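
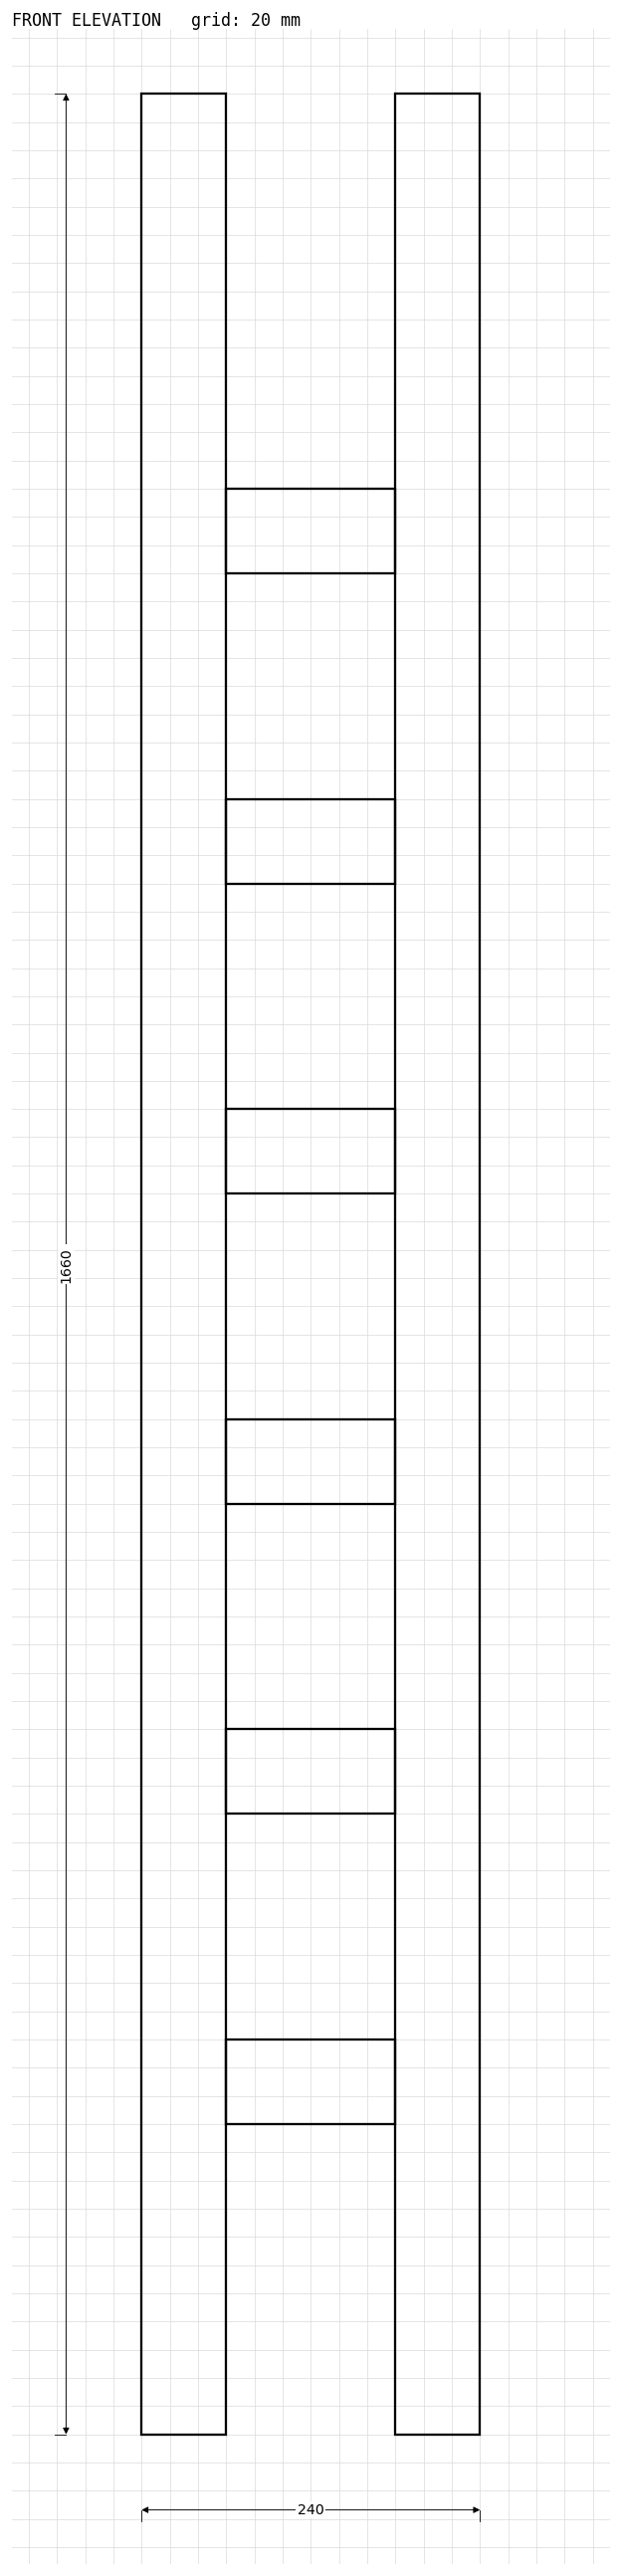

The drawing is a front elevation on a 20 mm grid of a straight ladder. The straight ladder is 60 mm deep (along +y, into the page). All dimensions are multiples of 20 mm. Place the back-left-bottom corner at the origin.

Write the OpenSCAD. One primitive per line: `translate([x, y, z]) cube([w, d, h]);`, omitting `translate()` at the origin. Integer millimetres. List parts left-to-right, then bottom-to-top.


cube([60, 60, 1660]);
translate([60, 0, 220]) cube([120, 60, 60]);
translate([60, 0, 440]) cube([120, 60, 60]);
translate([60, 0, 660]) cube([120, 60, 60]);
translate([60, 0, 880]) cube([120, 60, 60]);
translate([60, 0, 1100]) cube([120, 60, 60]);
translate([60, 0, 1320]) cube([120, 60, 60]);
translate([180, 0, 0]) cube([60, 60, 1660]);


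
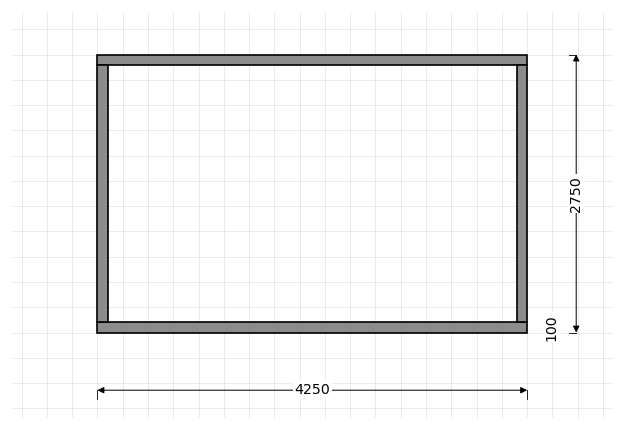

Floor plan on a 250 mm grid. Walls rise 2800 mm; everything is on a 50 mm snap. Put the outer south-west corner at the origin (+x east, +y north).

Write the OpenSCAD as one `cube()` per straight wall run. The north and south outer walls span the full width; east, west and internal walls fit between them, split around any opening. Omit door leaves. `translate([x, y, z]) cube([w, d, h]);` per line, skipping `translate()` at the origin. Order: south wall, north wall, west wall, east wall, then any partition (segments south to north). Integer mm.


cube([4250, 100, 2800]);
translate([0, 2650, 0]) cube([4250, 100, 2800]);
translate([0, 100, 0]) cube([100, 2550, 2800]);
translate([4150, 100, 0]) cube([100, 2550, 2800]);


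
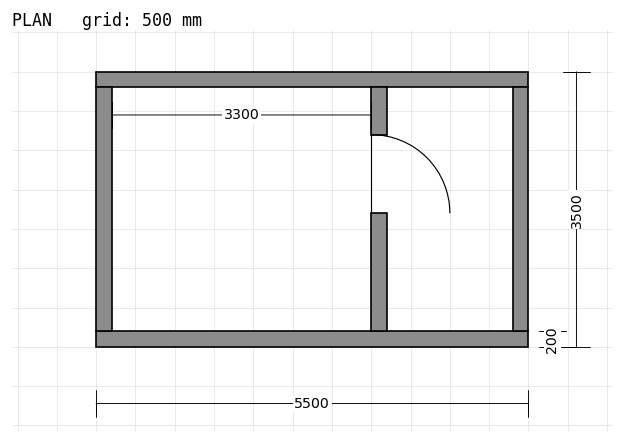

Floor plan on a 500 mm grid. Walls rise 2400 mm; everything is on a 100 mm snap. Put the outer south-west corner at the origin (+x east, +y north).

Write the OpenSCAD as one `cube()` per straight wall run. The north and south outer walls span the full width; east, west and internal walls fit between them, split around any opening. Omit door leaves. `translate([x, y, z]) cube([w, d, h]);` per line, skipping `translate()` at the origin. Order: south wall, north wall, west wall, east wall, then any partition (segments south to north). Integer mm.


cube([5500, 200, 2400]);
translate([0, 3300, 0]) cube([5500, 200, 2400]);
translate([0, 200, 0]) cube([200, 3100, 2400]);
translate([5300, 200, 0]) cube([200, 3100, 2400]);
translate([3500, 200, 0]) cube([200, 1500, 2400]);
translate([3500, 2700, 0]) cube([200, 600, 2400]);


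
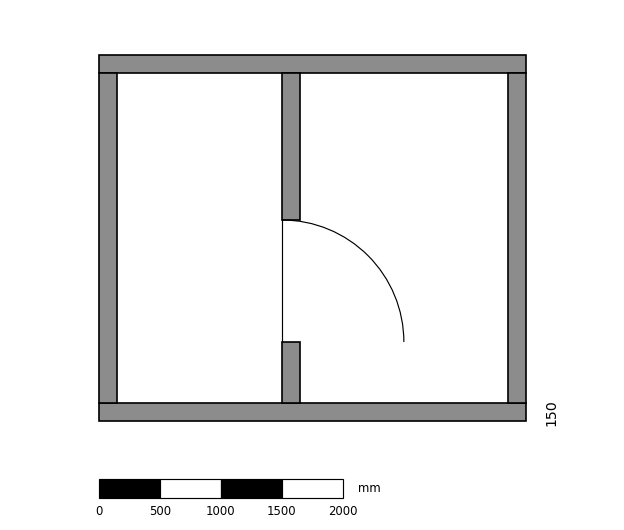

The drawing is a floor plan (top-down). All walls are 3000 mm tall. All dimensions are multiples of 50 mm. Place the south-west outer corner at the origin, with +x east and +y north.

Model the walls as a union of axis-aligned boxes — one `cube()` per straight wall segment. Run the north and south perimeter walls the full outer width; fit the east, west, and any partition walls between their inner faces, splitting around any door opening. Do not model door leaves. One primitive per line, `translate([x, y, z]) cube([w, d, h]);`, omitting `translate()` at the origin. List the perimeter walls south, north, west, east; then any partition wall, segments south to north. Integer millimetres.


cube([3500, 150, 3000]);
translate([0, 2850, 0]) cube([3500, 150, 3000]);
translate([0, 150, 0]) cube([150, 2700, 3000]);
translate([3350, 150, 0]) cube([150, 2700, 3000]);
translate([1500, 150, 0]) cube([150, 500, 3000]);
translate([1500, 1650, 0]) cube([150, 1200, 3000]);


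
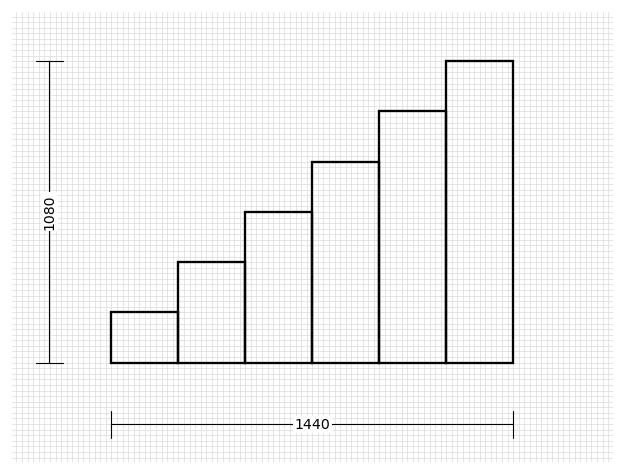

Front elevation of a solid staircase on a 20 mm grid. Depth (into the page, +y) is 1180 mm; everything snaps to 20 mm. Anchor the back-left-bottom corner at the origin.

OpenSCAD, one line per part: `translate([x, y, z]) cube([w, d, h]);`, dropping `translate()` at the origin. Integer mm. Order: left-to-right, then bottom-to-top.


cube([240, 1180, 180]);
translate([240, 0, 0]) cube([240, 1180, 360]);
translate([480, 0, 0]) cube([240, 1180, 540]);
translate([720, 0, 0]) cube([240, 1180, 720]);
translate([960, 0, 0]) cube([240, 1180, 900]);
translate([1200, 0, 0]) cube([240, 1180, 1080]);


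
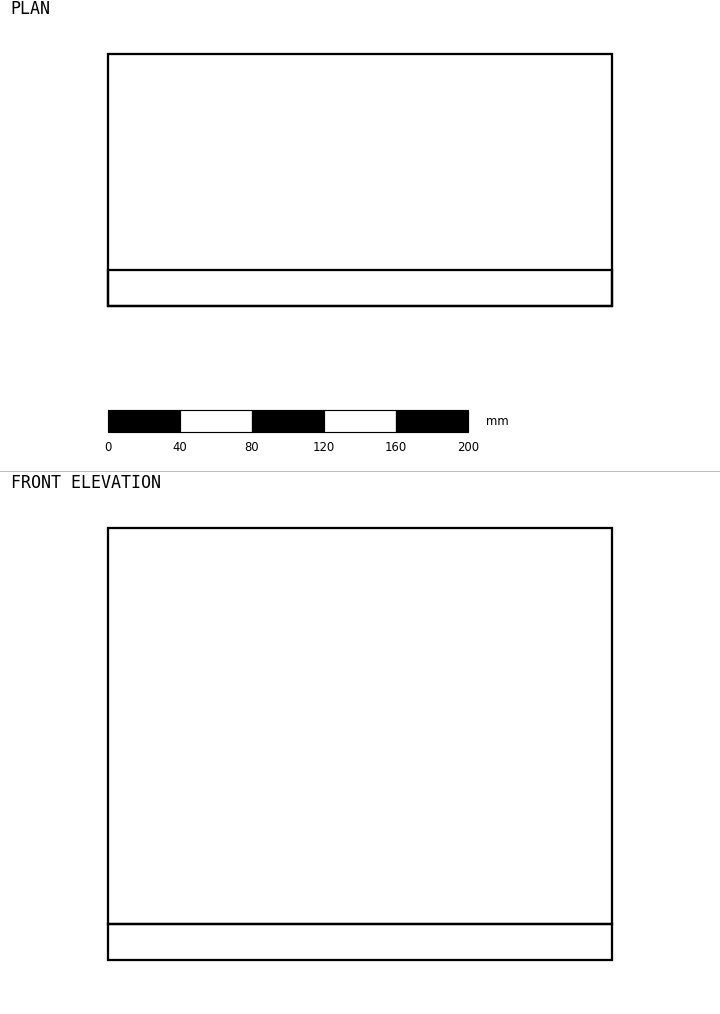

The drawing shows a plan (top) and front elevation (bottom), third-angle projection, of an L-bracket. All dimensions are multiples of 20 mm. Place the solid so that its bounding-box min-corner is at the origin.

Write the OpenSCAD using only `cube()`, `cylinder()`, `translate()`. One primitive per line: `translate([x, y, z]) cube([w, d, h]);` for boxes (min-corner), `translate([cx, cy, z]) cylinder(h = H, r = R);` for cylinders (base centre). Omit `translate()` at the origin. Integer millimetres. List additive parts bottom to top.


cube([280, 140, 20]);
translate([0, 0, 20]) cube([280, 20, 220]);


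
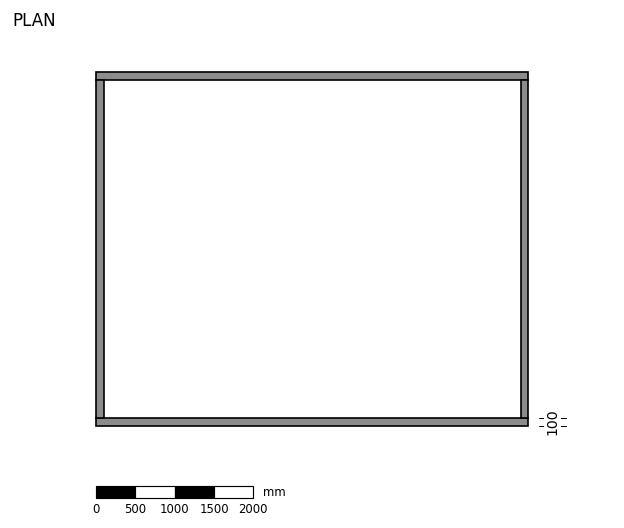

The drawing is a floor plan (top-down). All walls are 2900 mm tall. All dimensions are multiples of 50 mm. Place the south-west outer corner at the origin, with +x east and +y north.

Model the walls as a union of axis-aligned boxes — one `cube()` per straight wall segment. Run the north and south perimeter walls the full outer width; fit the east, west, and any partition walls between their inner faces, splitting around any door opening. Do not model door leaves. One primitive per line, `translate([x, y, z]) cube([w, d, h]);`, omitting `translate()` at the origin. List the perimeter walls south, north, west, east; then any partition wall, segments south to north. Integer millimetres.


cube([5500, 100, 2900]);
translate([0, 4400, 0]) cube([5500, 100, 2900]);
translate([0, 100, 0]) cube([100, 4300, 2900]);
translate([5400, 100, 0]) cube([100, 4300, 2900]);


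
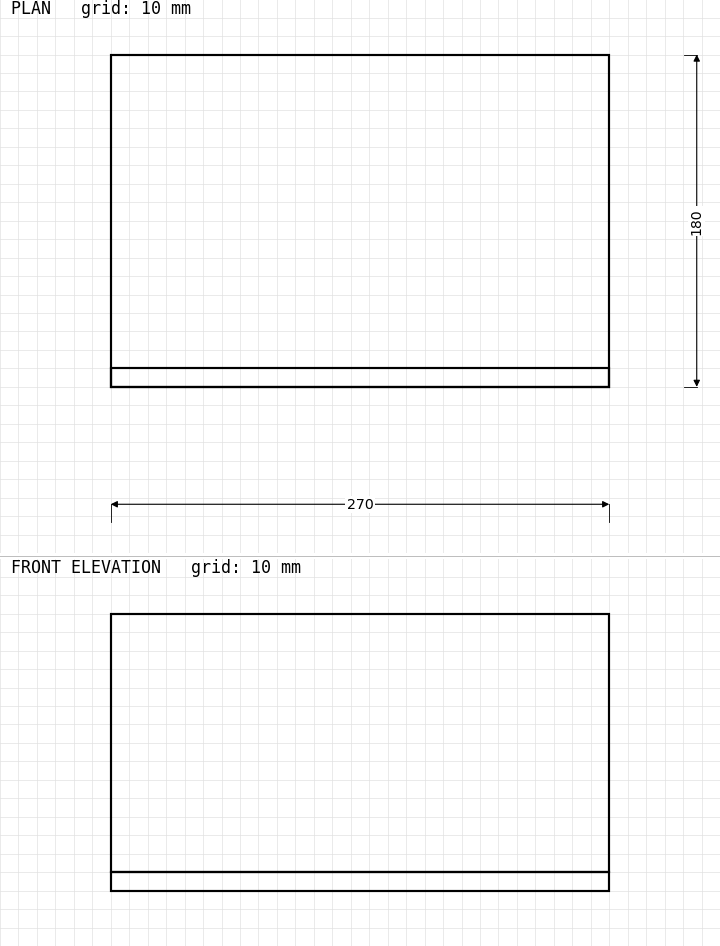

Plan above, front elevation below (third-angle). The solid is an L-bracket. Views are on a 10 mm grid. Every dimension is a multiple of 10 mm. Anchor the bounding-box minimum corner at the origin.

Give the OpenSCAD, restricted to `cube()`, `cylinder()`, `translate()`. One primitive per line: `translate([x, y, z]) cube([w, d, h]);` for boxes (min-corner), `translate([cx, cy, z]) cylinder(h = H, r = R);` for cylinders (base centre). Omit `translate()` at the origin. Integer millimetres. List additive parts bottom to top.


cube([270, 180, 10]);
translate([0, 0, 10]) cube([270, 10, 140]);


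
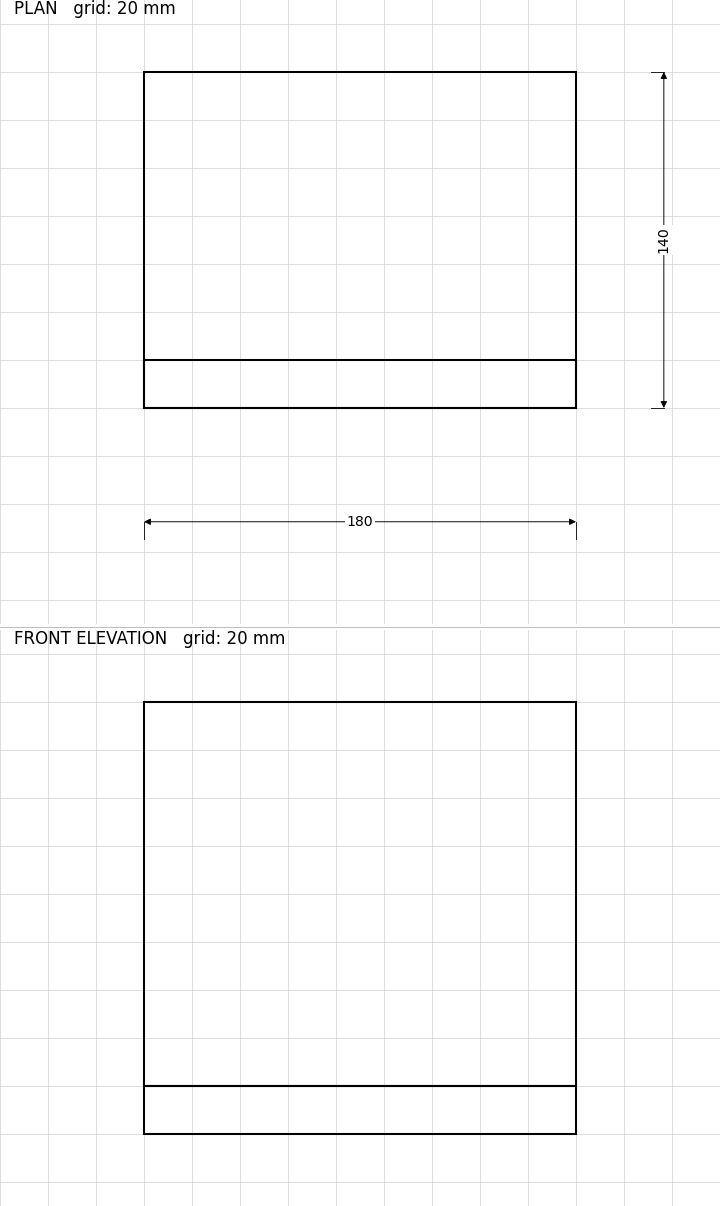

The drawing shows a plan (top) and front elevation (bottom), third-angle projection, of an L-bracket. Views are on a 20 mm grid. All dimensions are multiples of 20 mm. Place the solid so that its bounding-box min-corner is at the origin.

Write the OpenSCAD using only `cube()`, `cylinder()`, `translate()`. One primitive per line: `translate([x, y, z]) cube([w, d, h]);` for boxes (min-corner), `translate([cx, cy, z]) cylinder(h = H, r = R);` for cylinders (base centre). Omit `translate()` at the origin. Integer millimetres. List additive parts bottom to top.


cube([180, 140, 20]);
translate([0, 0, 20]) cube([180, 20, 160]);


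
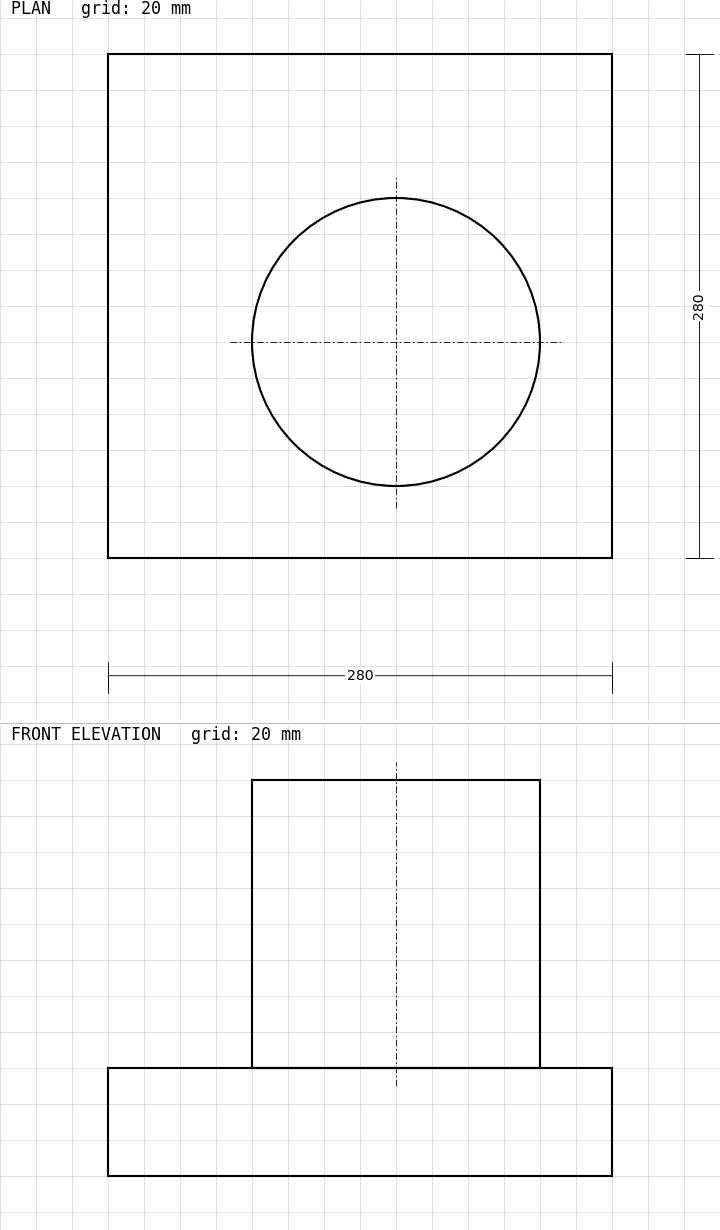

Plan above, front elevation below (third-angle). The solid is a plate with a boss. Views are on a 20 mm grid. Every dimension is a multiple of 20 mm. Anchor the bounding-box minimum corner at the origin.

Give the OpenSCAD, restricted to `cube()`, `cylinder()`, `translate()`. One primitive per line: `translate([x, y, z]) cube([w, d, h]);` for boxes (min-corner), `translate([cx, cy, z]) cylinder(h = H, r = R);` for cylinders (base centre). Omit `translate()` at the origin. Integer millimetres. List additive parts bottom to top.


cube([280, 280, 60]);
translate([160, 120, 60]) cylinder(h = 160, r = 80);


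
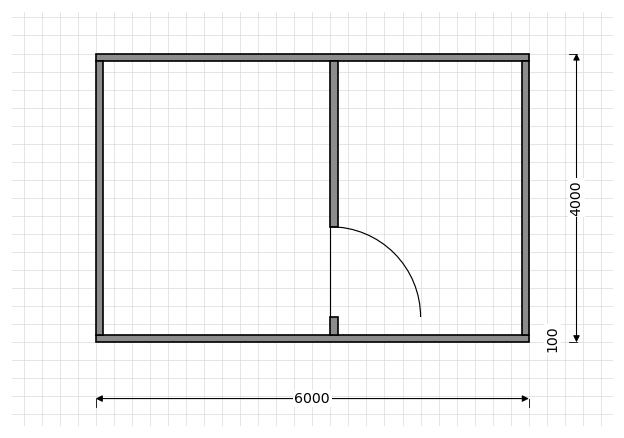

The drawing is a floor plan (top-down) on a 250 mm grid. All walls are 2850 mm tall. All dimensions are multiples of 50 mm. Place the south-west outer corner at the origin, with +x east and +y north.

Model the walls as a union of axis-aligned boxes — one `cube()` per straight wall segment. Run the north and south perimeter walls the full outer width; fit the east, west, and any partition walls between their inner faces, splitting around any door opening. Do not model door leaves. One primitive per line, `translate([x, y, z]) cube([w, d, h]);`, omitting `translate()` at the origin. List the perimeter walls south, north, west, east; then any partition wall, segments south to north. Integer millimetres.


cube([6000, 100, 2850]);
translate([0, 3900, 0]) cube([6000, 100, 2850]);
translate([0, 100, 0]) cube([100, 3800, 2850]);
translate([5900, 100, 0]) cube([100, 3800, 2850]);
translate([3250, 100, 0]) cube([100, 250, 2850]);
translate([3250, 1600, 0]) cube([100, 2300, 2850]);


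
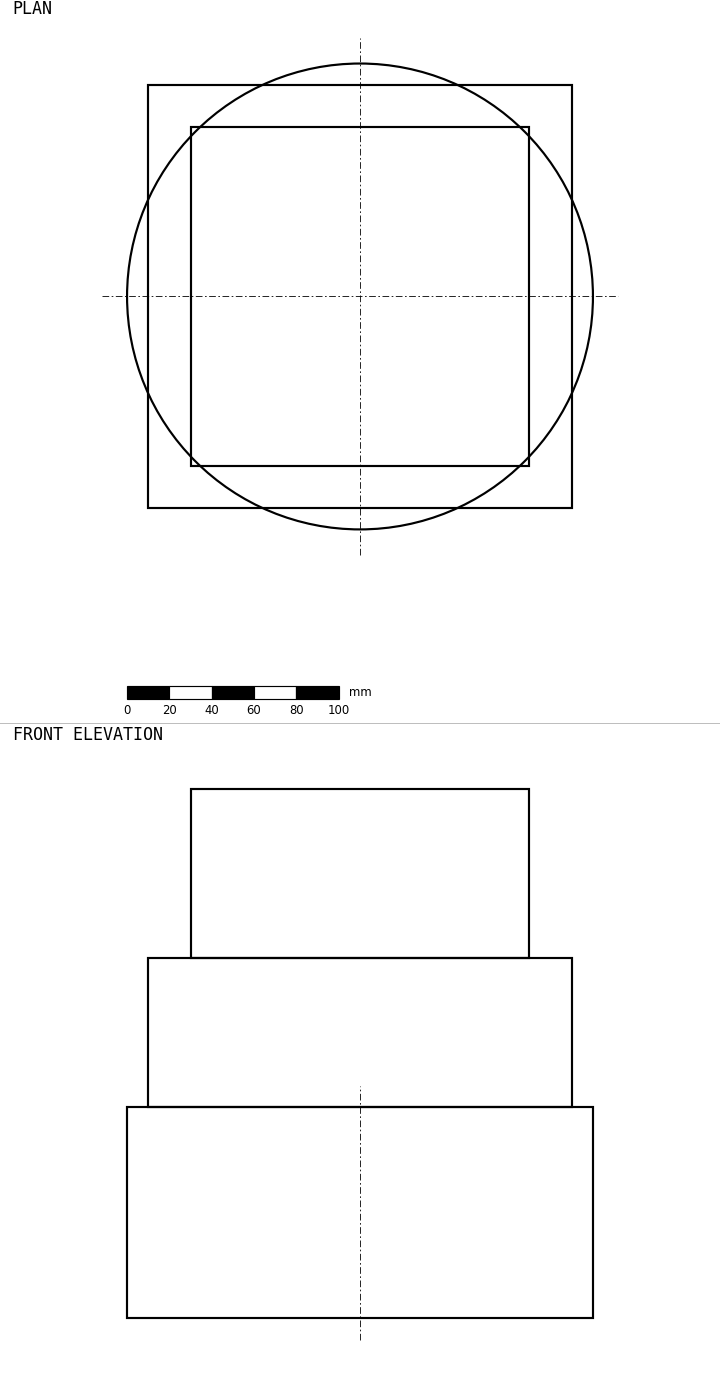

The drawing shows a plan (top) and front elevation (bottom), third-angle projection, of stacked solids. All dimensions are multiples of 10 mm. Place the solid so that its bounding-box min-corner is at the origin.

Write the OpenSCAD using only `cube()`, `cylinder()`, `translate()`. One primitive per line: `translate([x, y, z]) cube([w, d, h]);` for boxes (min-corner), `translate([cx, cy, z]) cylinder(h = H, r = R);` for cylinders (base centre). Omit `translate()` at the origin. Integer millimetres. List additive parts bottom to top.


translate([110, 110, 0]) cylinder(h = 100, r = 110);
translate([10, 10, 100]) cube([200, 200, 70]);
translate([30, 30, 170]) cube([160, 160, 80]);


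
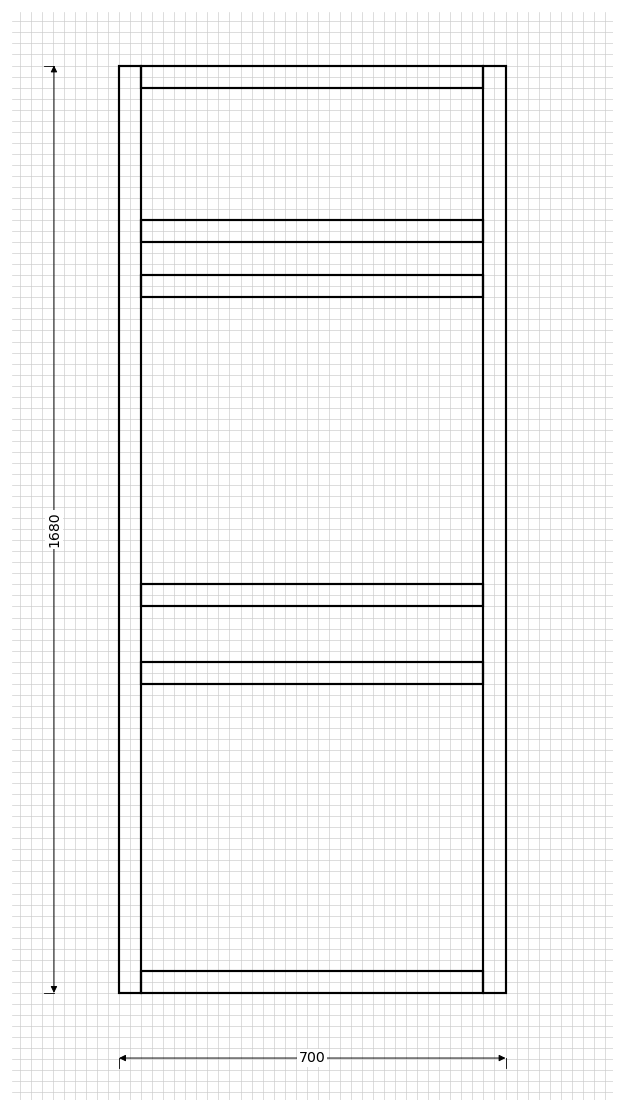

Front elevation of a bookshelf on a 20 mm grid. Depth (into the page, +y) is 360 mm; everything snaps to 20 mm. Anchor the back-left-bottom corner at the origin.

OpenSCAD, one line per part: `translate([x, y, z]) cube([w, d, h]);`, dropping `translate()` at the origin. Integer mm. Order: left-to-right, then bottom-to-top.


cube([40, 360, 1680]);
translate([40, 0, 0]) cube([620, 360, 40]);
translate([40, 0, 560]) cube([620, 360, 40]);
translate([40, 0, 700]) cube([620, 360, 40]);
translate([40, 0, 1260]) cube([620, 360, 40]);
translate([40, 0, 1360]) cube([620, 360, 40]);
translate([40, 0, 1640]) cube([620, 360, 40]);
translate([660, 0, 0]) cube([40, 360, 1680]);


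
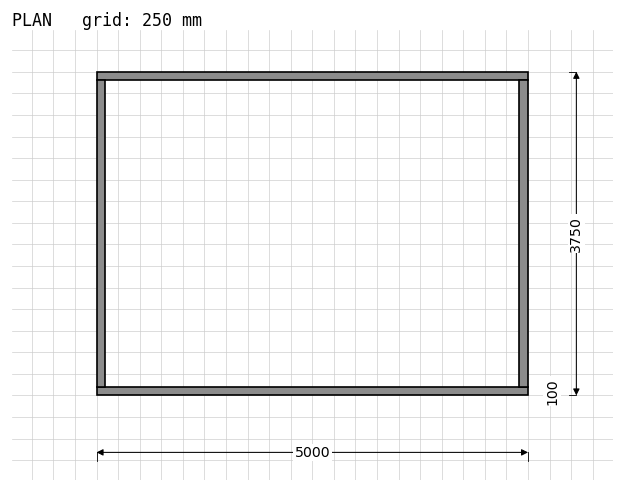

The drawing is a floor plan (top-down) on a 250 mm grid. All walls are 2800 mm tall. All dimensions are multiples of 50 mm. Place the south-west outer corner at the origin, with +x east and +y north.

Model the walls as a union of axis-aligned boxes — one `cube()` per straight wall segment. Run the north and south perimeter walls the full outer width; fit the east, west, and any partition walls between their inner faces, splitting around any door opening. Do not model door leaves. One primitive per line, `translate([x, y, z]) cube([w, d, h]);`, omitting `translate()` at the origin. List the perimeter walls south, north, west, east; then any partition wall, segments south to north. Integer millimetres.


cube([5000, 100, 2800]);
translate([0, 3650, 0]) cube([5000, 100, 2800]);
translate([0, 100, 0]) cube([100, 3550, 2800]);
translate([4900, 100, 0]) cube([100, 3550, 2800]);


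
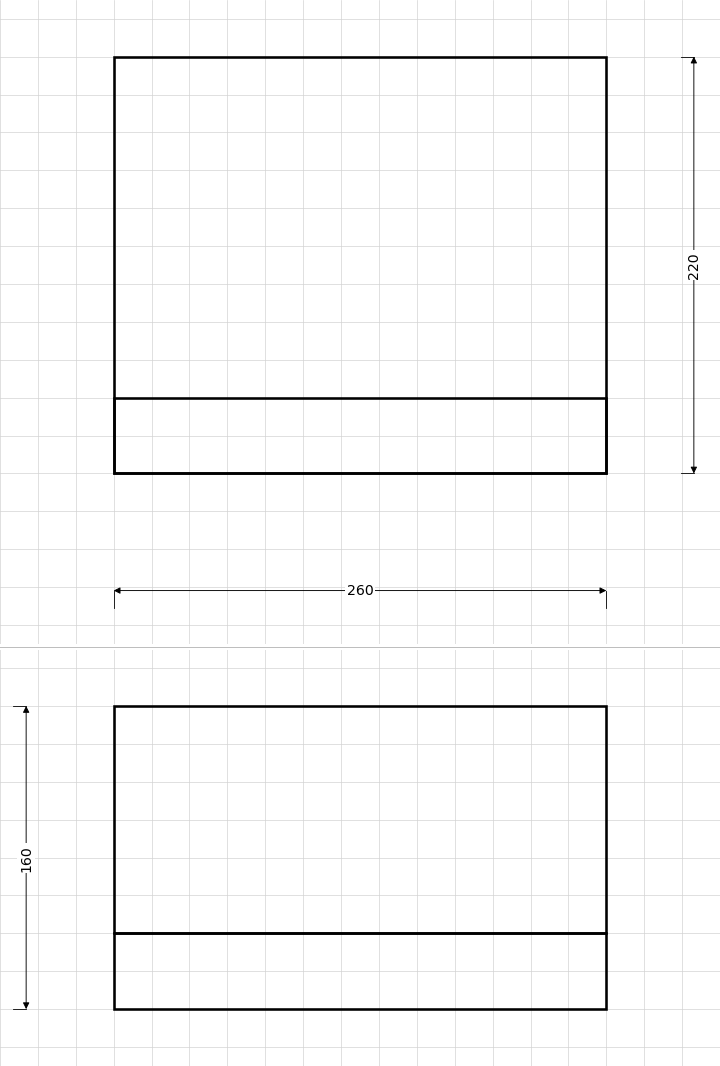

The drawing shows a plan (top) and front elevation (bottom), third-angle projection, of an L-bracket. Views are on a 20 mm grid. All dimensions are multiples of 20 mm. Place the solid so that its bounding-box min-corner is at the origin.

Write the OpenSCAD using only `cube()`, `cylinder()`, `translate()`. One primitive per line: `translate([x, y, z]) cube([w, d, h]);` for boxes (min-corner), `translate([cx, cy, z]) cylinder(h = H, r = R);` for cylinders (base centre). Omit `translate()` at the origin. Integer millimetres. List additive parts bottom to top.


cube([260, 220, 40]);
translate([0, 0, 40]) cube([260, 40, 120]);


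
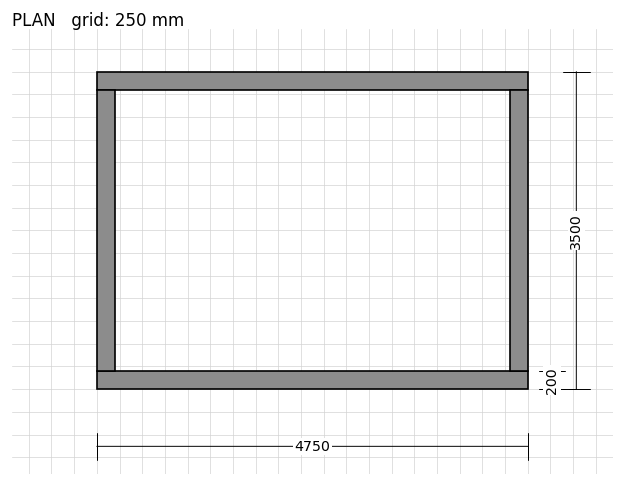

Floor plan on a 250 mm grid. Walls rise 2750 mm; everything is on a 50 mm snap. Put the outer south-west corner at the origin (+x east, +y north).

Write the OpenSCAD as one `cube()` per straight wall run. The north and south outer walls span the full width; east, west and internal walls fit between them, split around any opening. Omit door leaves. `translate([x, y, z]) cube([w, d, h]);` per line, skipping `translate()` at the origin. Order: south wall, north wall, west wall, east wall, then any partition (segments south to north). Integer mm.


cube([4750, 200, 2750]);
translate([0, 3300, 0]) cube([4750, 200, 2750]);
translate([0, 200, 0]) cube([200, 3100, 2750]);
translate([4550, 200, 0]) cube([200, 3100, 2750]);


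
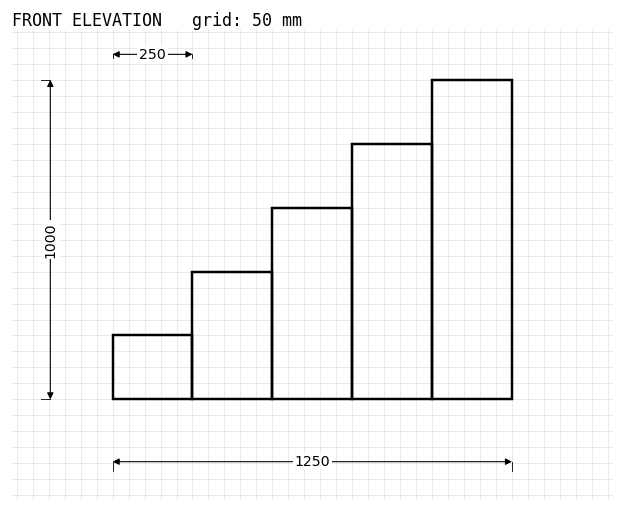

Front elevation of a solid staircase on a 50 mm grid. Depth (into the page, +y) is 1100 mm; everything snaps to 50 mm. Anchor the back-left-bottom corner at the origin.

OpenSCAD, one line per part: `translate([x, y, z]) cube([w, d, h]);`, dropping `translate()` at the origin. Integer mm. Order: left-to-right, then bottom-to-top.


cube([250, 1100, 200]);
translate([250, 0, 0]) cube([250, 1100, 400]);
translate([500, 0, 0]) cube([250, 1100, 600]);
translate([750, 0, 0]) cube([250, 1100, 800]);
translate([1000, 0, 0]) cube([250, 1100, 1000]);


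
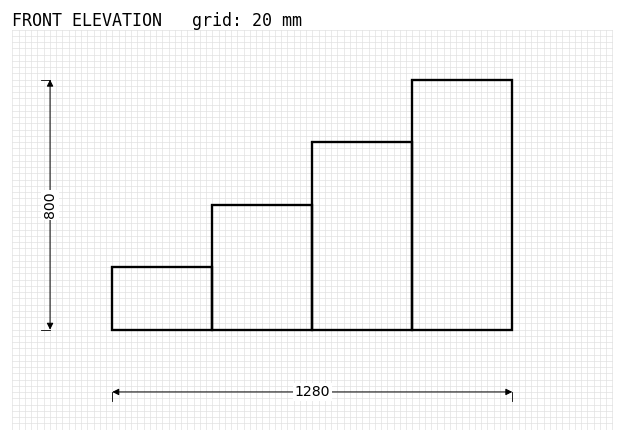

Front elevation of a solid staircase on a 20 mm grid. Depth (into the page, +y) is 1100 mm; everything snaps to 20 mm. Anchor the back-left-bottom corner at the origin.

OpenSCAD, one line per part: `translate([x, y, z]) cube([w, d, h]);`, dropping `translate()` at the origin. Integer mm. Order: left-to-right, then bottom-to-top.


cube([320, 1100, 200]);
translate([320, 0, 0]) cube([320, 1100, 400]);
translate([640, 0, 0]) cube([320, 1100, 600]);
translate([960, 0, 0]) cube([320, 1100, 800]);


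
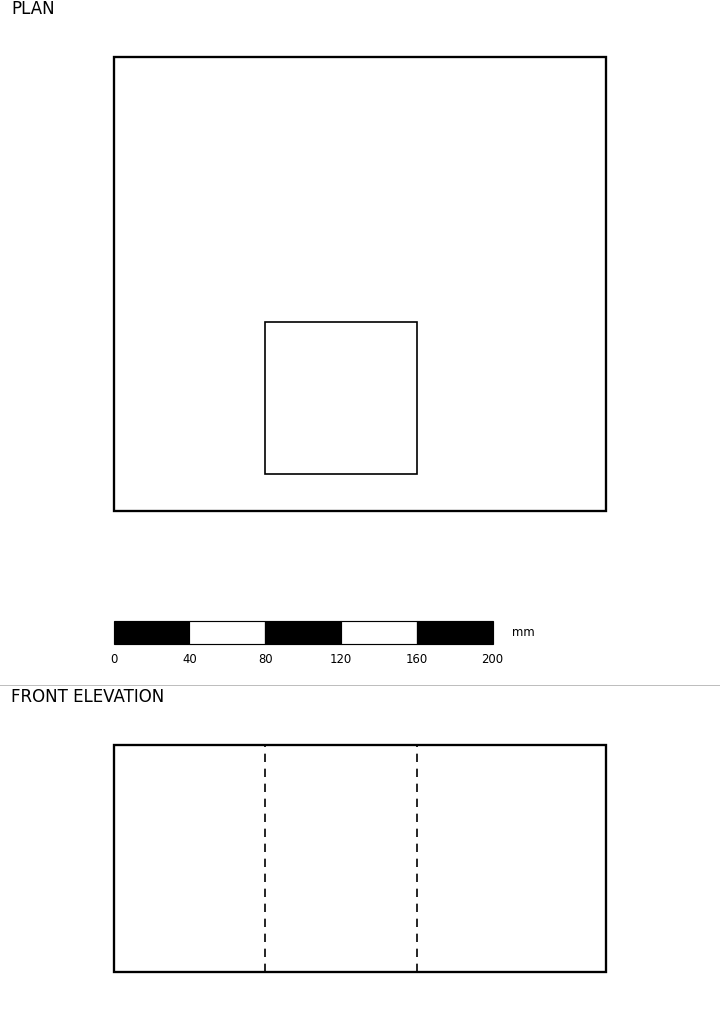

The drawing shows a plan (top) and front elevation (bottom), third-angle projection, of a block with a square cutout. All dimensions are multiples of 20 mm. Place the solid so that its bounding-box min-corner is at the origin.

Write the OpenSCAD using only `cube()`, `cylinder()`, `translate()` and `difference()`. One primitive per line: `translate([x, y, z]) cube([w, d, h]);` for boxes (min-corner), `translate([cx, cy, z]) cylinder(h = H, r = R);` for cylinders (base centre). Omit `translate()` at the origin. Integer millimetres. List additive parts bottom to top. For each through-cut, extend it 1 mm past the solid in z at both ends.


difference() {
  cube([260, 240, 120]);
  translate([80, 20, -1]) cube([80, 80, 122]);
}


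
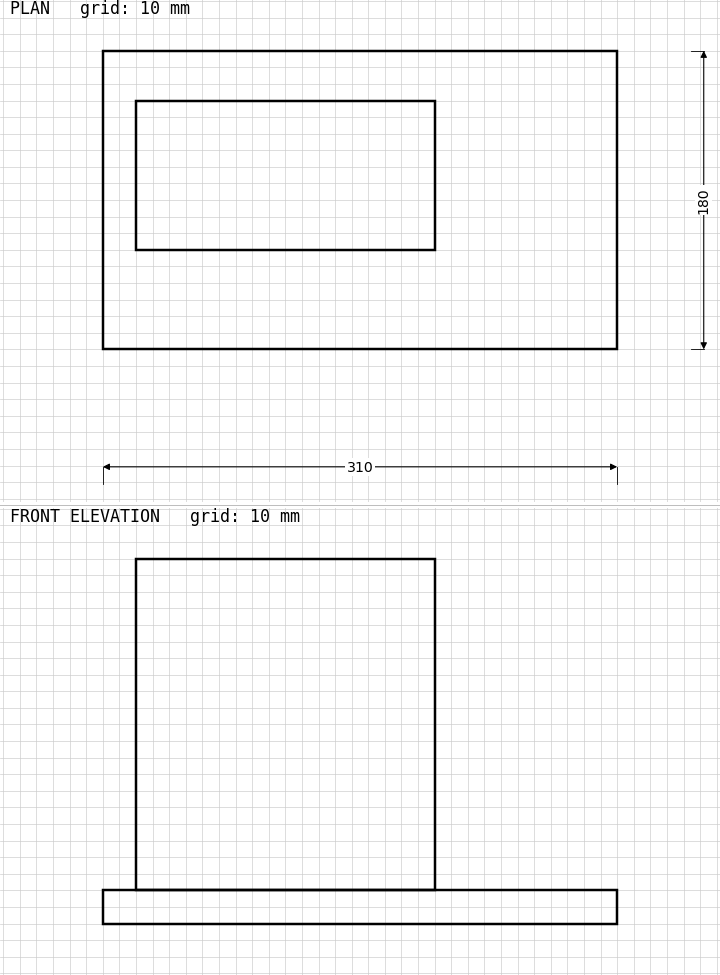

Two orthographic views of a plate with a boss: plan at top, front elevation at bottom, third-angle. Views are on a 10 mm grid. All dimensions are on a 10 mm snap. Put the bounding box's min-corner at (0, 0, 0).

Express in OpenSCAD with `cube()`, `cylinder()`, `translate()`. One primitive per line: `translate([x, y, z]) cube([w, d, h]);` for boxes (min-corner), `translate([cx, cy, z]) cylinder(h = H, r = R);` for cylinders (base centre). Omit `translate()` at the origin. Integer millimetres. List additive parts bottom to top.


cube([310, 180, 20]);
translate([20, 60, 20]) cube([180, 90, 200]);


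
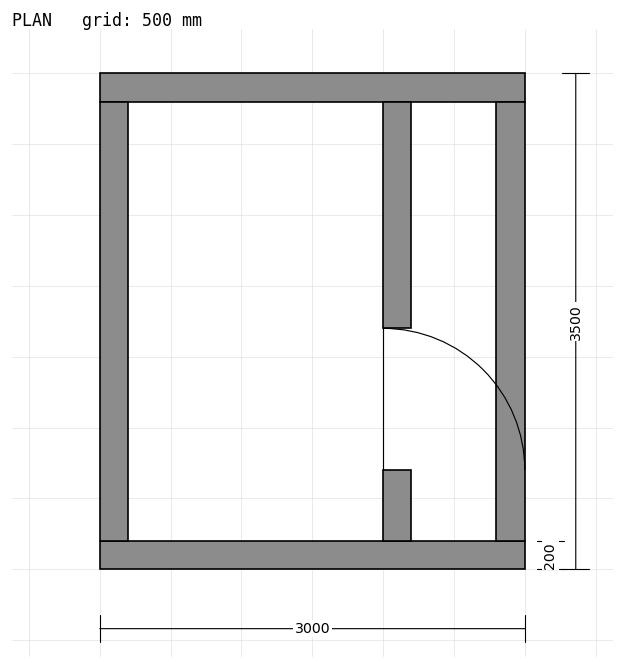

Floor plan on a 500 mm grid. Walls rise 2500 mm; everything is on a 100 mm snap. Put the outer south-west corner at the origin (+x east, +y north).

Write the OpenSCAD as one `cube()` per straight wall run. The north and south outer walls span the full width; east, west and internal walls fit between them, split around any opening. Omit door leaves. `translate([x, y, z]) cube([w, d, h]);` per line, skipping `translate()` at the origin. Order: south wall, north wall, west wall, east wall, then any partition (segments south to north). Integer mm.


cube([3000, 200, 2500]);
translate([0, 3300, 0]) cube([3000, 200, 2500]);
translate([0, 200, 0]) cube([200, 3100, 2500]);
translate([2800, 200, 0]) cube([200, 3100, 2500]);
translate([2000, 200, 0]) cube([200, 500, 2500]);
translate([2000, 1700, 0]) cube([200, 1600, 2500]);


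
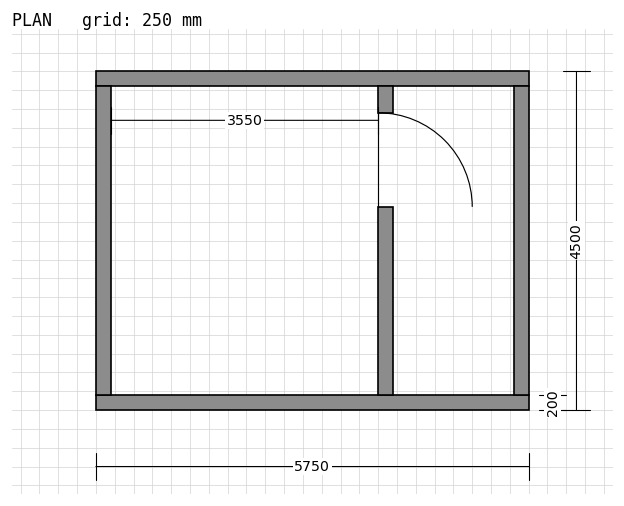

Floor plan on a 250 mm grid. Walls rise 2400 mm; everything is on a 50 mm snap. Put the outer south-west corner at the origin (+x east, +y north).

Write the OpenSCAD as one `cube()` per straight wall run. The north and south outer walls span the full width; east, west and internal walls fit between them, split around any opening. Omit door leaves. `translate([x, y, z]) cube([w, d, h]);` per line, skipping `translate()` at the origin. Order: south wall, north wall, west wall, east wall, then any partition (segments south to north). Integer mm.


cube([5750, 200, 2400]);
translate([0, 4300, 0]) cube([5750, 200, 2400]);
translate([0, 200, 0]) cube([200, 4100, 2400]);
translate([5550, 200, 0]) cube([200, 4100, 2400]);
translate([3750, 200, 0]) cube([200, 2500, 2400]);
translate([3750, 3950, 0]) cube([200, 350, 2400]);


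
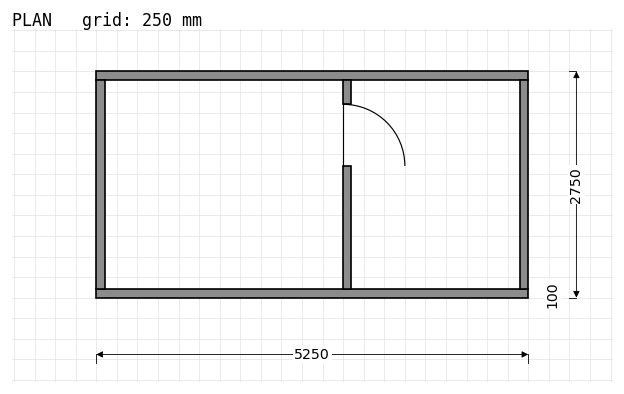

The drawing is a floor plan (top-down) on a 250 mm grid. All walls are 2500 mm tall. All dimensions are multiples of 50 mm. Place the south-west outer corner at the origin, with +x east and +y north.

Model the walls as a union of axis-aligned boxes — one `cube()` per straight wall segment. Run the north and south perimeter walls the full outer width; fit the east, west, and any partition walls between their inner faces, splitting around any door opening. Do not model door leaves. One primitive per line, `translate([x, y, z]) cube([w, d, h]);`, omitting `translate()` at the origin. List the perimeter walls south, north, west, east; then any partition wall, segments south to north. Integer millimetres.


cube([5250, 100, 2500]);
translate([0, 2650, 0]) cube([5250, 100, 2500]);
translate([0, 100, 0]) cube([100, 2550, 2500]);
translate([5150, 100, 0]) cube([100, 2550, 2500]);
translate([3000, 100, 0]) cube([100, 1500, 2500]);
translate([3000, 2350, 0]) cube([100, 300, 2500]);


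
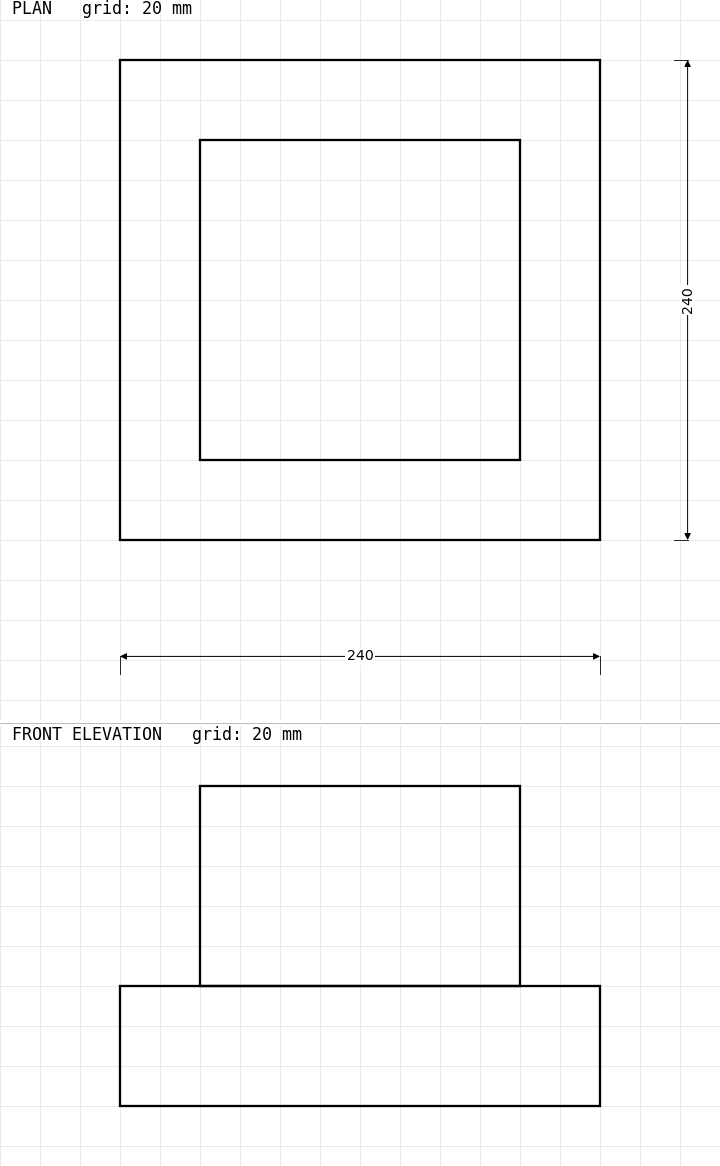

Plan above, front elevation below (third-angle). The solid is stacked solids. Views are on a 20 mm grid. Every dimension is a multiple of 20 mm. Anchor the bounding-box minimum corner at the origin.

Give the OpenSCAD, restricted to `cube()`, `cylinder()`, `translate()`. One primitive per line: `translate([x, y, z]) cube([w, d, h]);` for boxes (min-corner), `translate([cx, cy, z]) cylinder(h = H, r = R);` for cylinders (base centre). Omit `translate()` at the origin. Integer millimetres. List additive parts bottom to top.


cube([240, 240, 60]);
translate([40, 40, 60]) cube([160, 160, 100]);


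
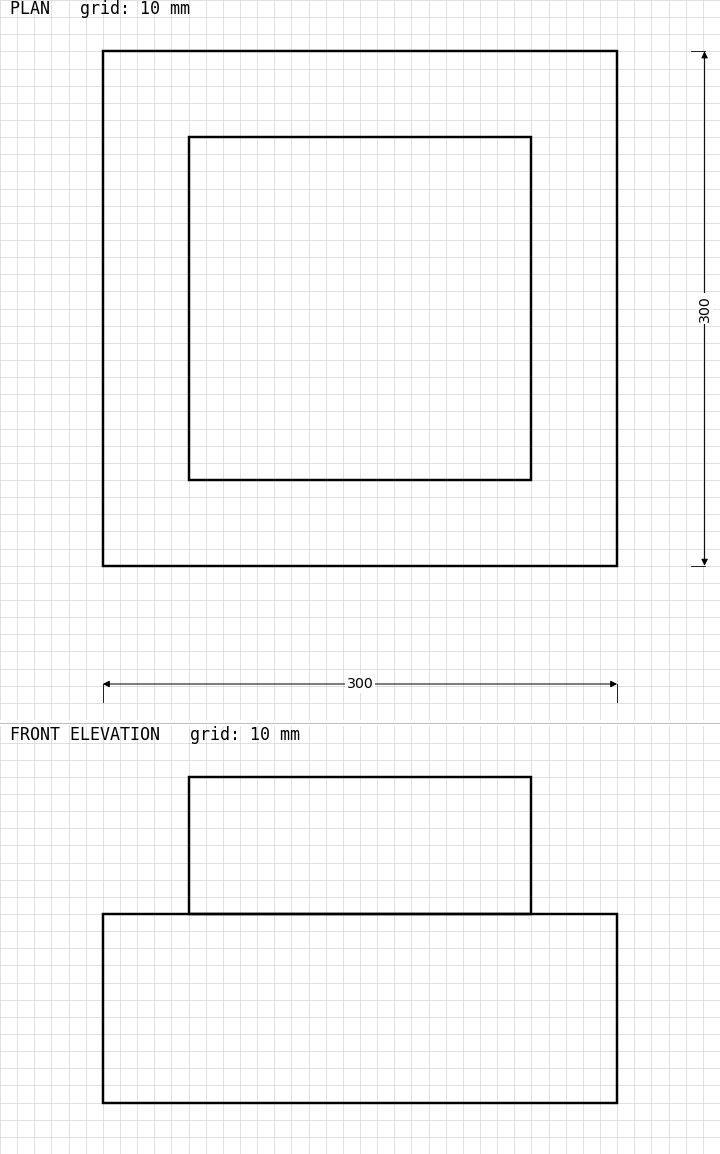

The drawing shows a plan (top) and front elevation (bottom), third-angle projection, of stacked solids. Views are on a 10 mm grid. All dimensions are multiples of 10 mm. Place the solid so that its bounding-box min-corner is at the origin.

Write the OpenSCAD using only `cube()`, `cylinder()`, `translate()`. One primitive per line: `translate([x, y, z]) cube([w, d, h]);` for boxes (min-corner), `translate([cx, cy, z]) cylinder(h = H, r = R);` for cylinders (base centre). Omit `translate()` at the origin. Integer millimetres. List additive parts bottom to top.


cube([300, 300, 110]);
translate([50, 50, 110]) cube([200, 200, 80]);


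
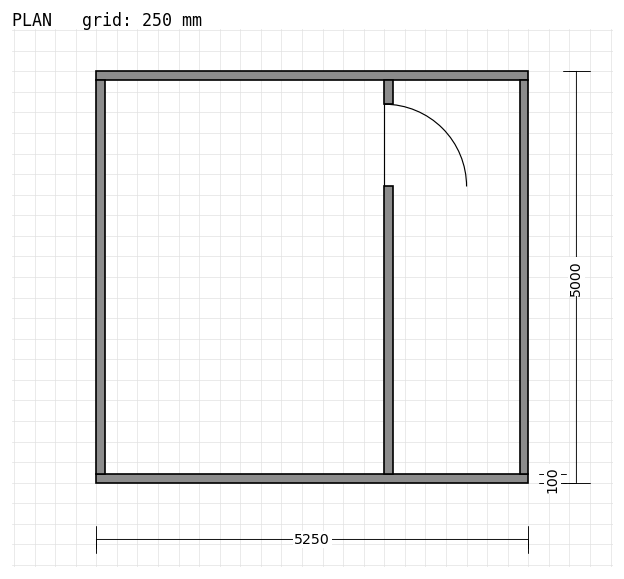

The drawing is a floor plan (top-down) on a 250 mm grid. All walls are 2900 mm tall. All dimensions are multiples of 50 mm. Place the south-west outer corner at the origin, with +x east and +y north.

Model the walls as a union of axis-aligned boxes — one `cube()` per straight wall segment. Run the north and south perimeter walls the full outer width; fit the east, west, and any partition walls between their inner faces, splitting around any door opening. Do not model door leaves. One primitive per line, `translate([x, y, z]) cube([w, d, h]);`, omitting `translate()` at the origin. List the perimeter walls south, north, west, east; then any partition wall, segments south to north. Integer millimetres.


cube([5250, 100, 2900]);
translate([0, 4900, 0]) cube([5250, 100, 2900]);
translate([0, 100, 0]) cube([100, 4800, 2900]);
translate([5150, 100, 0]) cube([100, 4800, 2900]);
translate([3500, 100, 0]) cube([100, 3500, 2900]);
translate([3500, 4600, 0]) cube([100, 300, 2900]);


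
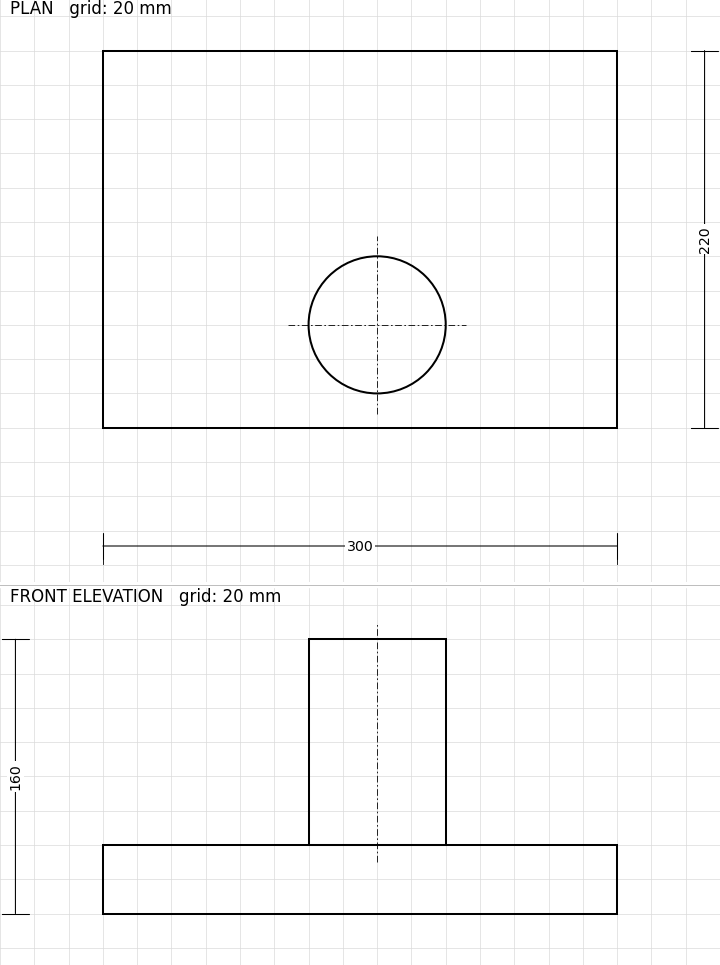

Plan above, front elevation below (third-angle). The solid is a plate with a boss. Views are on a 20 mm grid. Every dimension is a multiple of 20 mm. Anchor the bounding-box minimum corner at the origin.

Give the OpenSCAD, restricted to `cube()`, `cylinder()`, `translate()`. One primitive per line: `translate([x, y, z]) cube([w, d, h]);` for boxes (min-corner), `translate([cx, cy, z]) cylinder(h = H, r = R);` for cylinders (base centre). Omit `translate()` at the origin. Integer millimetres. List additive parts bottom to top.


cube([300, 220, 40]);
translate([160, 60, 40]) cylinder(h = 120, r = 40);


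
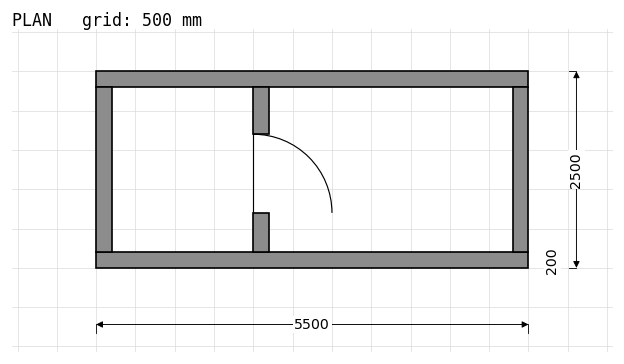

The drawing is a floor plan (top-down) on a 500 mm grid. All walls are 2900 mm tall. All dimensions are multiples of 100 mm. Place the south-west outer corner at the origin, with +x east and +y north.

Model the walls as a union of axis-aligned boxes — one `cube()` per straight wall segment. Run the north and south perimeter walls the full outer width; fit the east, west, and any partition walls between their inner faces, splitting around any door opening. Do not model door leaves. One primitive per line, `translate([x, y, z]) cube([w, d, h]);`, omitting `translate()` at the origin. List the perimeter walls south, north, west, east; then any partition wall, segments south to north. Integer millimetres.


cube([5500, 200, 2900]);
translate([0, 2300, 0]) cube([5500, 200, 2900]);
translate([0, 200, 0]) cube([200, 2100, 2900]);
translate([5300, 200, 0]) cube([200, 2100, 2900]);
translate([2000, 200, 0]) cube([200, 500, 2900]);
translate([2000, 1700, 0]) cube([200, 600, 2900]);


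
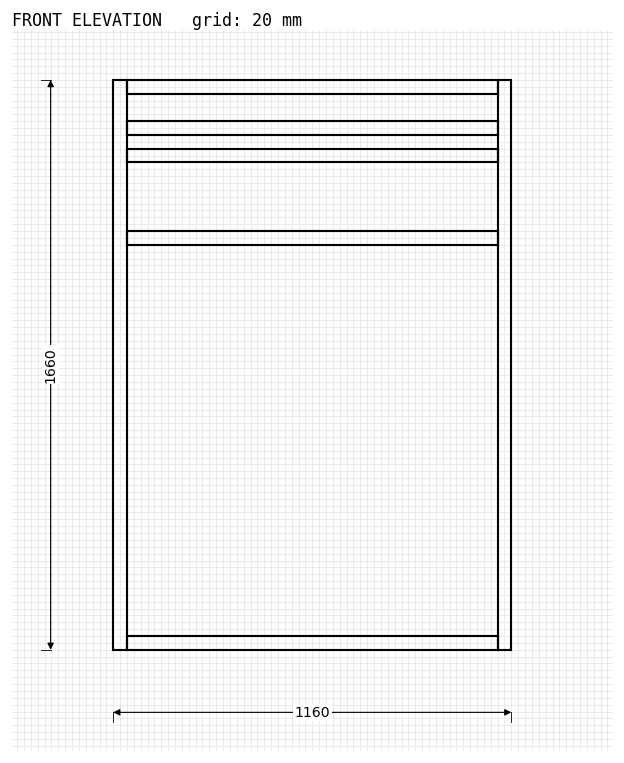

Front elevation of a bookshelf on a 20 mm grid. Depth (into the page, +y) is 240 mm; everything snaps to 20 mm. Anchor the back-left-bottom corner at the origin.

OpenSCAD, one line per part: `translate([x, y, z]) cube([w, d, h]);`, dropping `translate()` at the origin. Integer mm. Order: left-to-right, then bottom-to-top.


cube([40, 240, 1660]);
translate([40, 0, 0]) cube([1080, 240, 40]);
translate([40, 0, 1180]) cube([1080, 240, 40]);
translate([40, 0, 1420]) cube([1080, 240, 40]);
translate([40, 0, 1500]) cube([1080, 240, 40]);
translate([40, 0, 1620]) cube([1080, 240, 40]);
translate([1120, 0, 0]) cube([40, 240, 1660]);


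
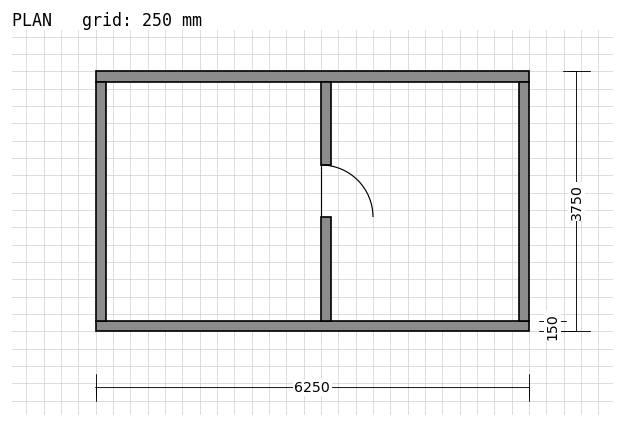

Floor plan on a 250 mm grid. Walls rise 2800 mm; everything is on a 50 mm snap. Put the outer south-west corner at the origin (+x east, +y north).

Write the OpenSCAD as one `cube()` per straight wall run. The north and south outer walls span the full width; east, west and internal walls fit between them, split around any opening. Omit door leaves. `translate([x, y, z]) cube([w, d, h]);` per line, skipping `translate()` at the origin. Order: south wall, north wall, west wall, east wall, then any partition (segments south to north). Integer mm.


cube([6250, 150, 2800]);
translate([0, 3600, 0]) cube([6250, 150, 2800]);
translate([0, 150, 0]) cube([150, 3450, 2800]);
translate([6100, 150, 0]) cube([150, 3450, 2800]);
translate([3250, 150, 0]) cube([150, 1500, 2800]);
translate([3250, 2400, 0]) cube([150, 1200, 2800]);


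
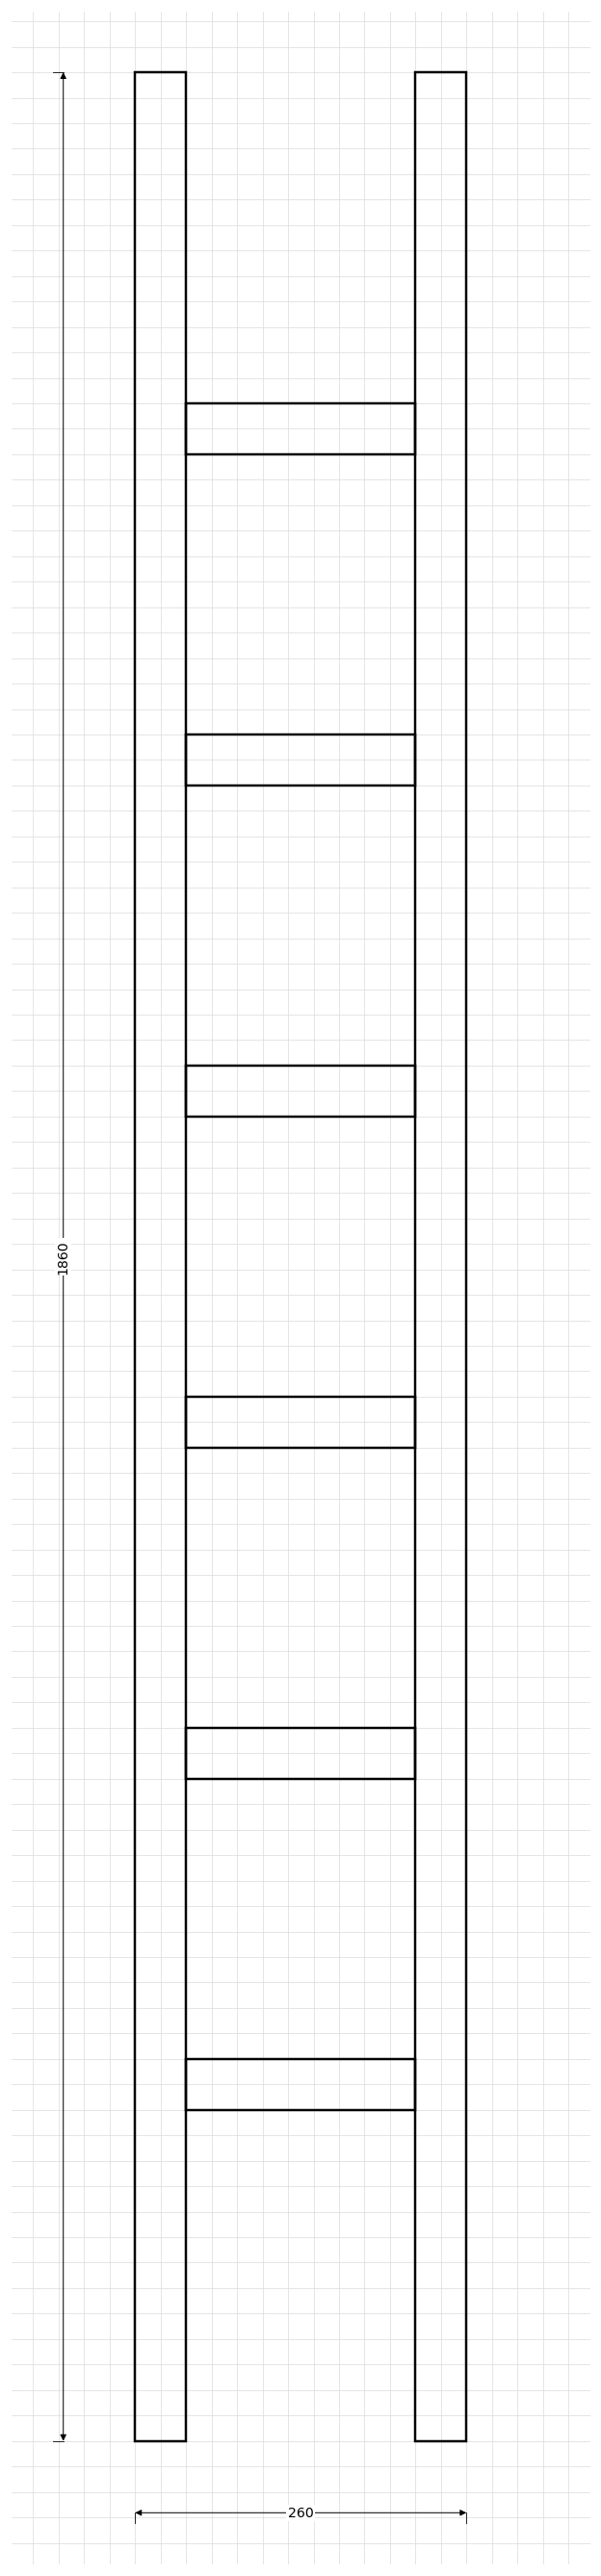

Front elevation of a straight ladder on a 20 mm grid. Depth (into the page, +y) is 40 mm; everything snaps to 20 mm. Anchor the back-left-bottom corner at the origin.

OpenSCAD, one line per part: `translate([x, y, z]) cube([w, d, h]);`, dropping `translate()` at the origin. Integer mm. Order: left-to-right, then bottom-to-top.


cube([40, 40, 1860]);
translate([40, 0, 260]) cube([180, 40, 40]);
translate([40, 0, 520]) cube([180, 40, 40]);
translate([40, 0, 780]) cube([180, 40, 40]);
translate([40, 0, 1040]) cube([180, 40, 40]);
translate([40, 0, 1300]) cube([180, 40, 40]);
translate([40, 0, 1560]) cube([180, 40, 40]);
translate([220, 0, 0]) cube([40, 40, 1860]);


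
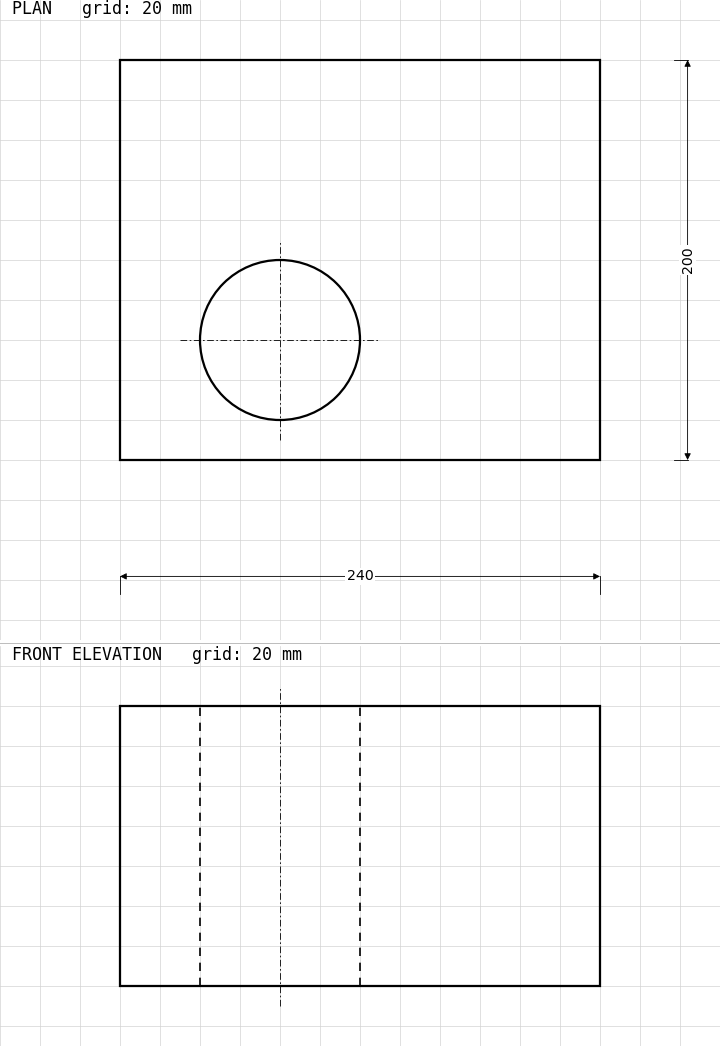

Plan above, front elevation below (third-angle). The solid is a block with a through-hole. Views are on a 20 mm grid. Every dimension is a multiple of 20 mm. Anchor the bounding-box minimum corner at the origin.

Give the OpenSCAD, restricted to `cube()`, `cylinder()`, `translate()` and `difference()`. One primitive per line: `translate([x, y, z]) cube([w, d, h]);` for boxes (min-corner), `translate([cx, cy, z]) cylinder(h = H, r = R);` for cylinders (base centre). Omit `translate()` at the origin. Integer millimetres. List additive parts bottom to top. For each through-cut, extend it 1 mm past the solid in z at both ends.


difference() {
  cube([240, 200, 140]);
  translate([80, 60, -1]) cylinder(h = 142, r = 40);
}


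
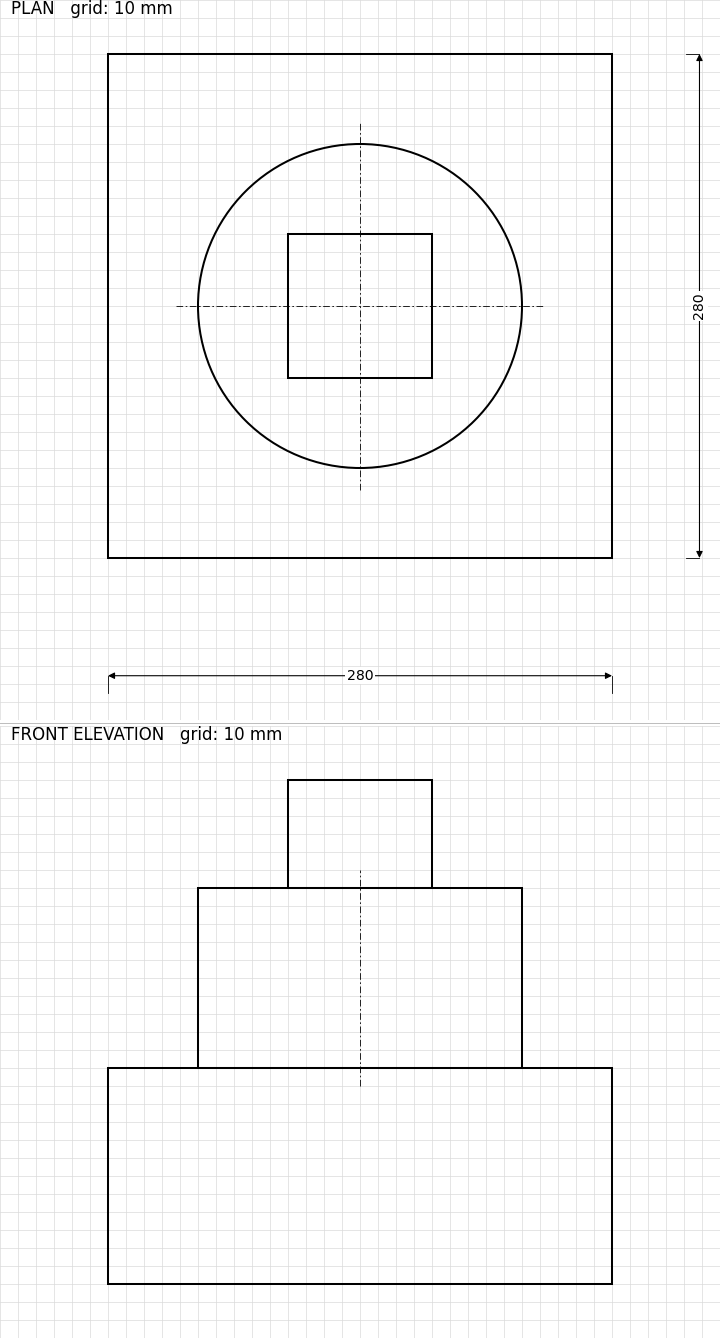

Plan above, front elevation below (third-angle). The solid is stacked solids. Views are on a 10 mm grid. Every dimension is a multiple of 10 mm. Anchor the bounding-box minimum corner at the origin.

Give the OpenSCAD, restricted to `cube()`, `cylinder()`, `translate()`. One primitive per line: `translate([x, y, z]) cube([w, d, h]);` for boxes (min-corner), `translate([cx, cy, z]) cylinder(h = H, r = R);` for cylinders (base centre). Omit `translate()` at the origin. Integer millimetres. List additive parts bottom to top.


cube([280, 280, 120]);
translate([140, 140, 120]) cylinder(h = 100, r = 90);
translate([100, 100, 220]) cube([80, 80, 60]);


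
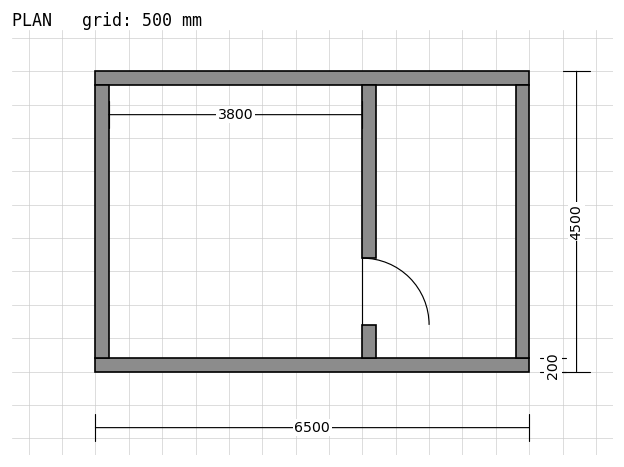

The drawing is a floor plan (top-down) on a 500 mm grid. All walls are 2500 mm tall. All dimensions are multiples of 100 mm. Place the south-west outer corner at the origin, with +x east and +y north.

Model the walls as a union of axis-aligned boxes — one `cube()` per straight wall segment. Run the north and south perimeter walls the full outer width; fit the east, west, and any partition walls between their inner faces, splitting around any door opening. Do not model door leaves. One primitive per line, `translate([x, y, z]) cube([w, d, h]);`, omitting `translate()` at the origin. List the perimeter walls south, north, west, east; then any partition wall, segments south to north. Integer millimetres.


cube([6500, 200, 2500]);
translate([0, 4300, 0]) cube([6500, 200, 2500]);
translate([0, 200, 0]) cube([200, 4100, 2500]);
translate([6300, 200, 0]) cube([200, 4100, 2500]);
translate([4000, 200, 0]) cube([200, 500, 2500]);
translate([4000, 1700, 0]) cube([200, 2600, 2500]);


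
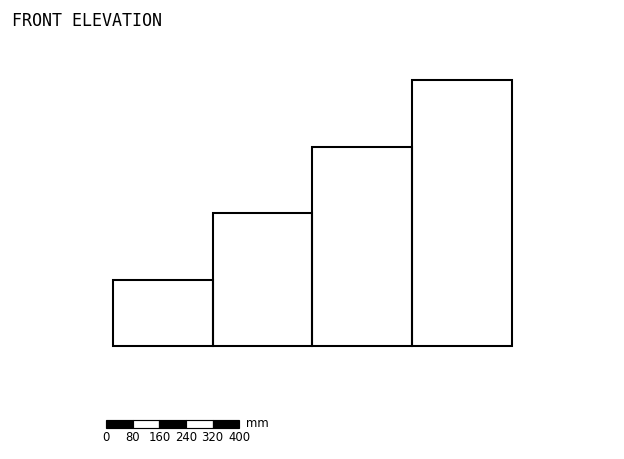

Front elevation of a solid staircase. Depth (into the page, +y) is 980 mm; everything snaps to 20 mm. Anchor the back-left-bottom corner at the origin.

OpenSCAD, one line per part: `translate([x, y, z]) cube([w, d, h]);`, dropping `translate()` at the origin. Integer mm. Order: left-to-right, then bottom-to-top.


cube([300, 980, 200]);
translate([300, 0, 0]) cube([300, 980, 400]);
translate([600, 0, 0]) cube([300, 980, 600]);
translate([900, 0, 0]) cube([300, 980, 800]);


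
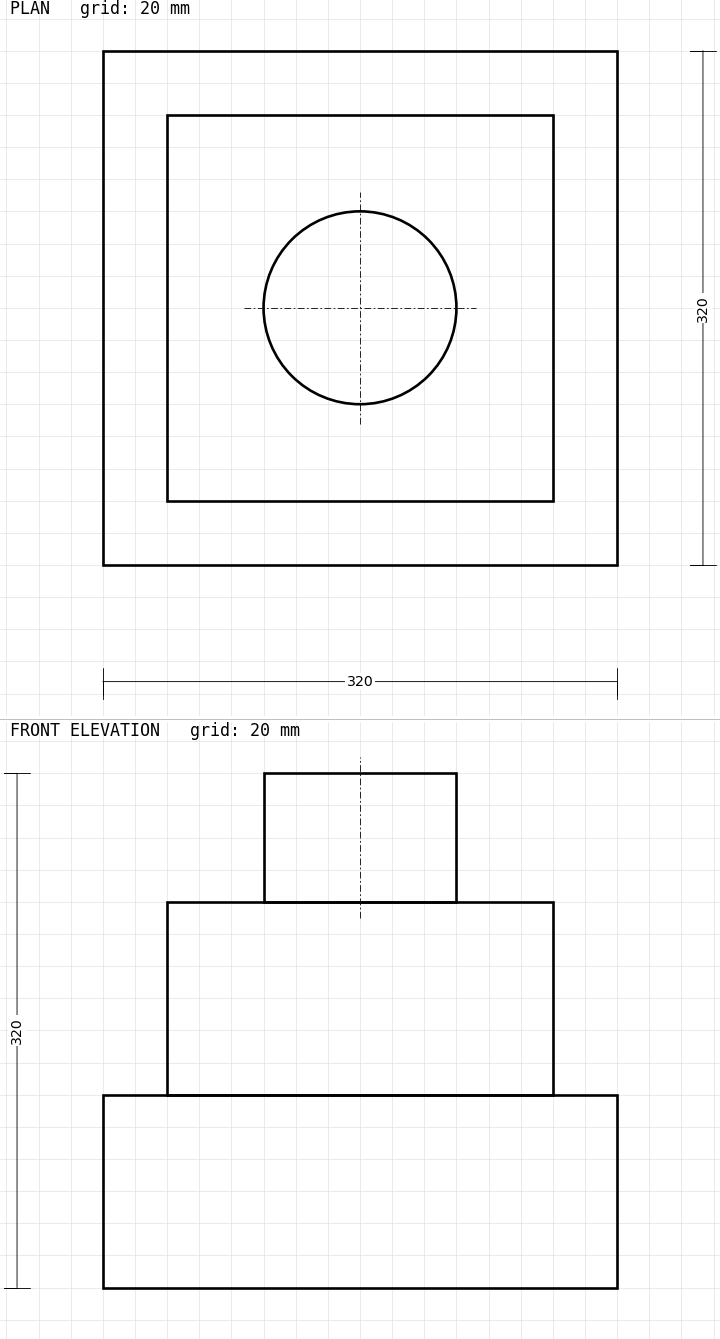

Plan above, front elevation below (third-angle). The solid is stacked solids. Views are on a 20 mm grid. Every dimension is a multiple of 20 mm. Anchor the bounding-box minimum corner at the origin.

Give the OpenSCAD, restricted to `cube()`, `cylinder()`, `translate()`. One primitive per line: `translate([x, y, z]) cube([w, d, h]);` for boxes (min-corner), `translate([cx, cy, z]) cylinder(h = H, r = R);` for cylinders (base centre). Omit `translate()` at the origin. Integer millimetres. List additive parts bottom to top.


cube([320, 320, 120]);
translate([40, 40, 120]) cube([240, 240, 120]);
translate([160, 160, 240]) cylinder(h = 80, r = 60);


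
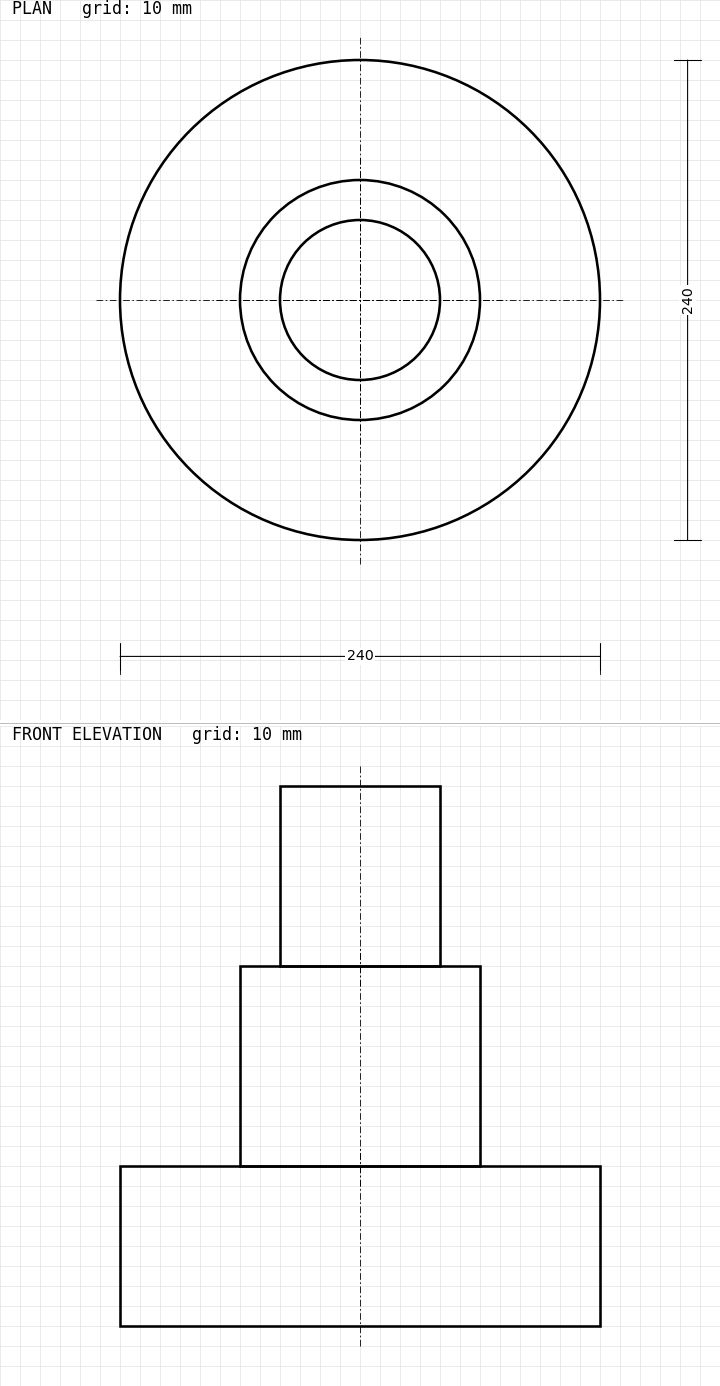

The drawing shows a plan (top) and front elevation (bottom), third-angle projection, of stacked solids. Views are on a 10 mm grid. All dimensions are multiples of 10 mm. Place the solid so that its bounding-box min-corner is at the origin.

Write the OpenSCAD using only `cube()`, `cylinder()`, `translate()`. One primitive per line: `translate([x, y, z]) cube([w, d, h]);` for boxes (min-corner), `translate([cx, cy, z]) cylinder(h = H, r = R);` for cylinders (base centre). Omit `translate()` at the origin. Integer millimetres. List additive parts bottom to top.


translate([120, 120, 0]) cylinder(h = 80, r = 120);
translate([120, 120, 80]) cylinder(h = 100, r = 60);
translate([120, 120, 180]) cylinder(h = 90, r = 40);
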